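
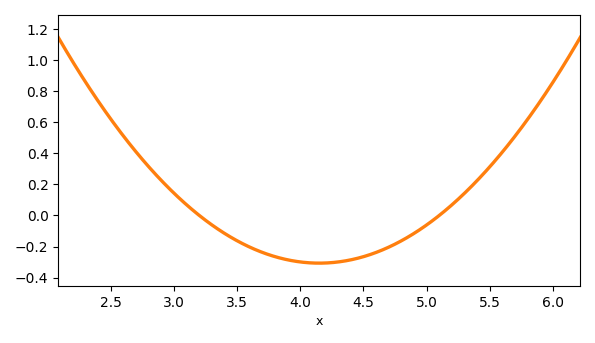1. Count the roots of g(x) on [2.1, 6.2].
2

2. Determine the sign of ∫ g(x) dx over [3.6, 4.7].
negative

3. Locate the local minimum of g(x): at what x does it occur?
4.2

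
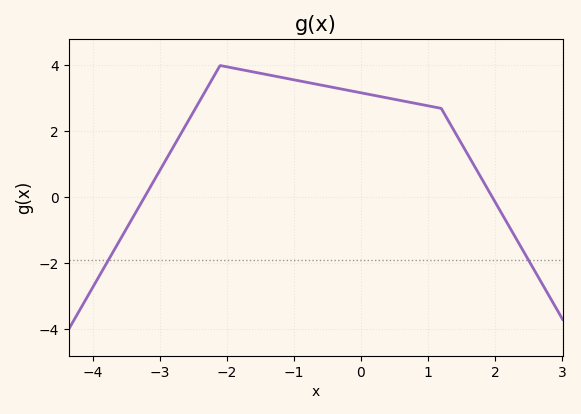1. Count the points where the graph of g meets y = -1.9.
2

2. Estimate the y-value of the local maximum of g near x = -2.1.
4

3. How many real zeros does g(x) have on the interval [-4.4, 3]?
2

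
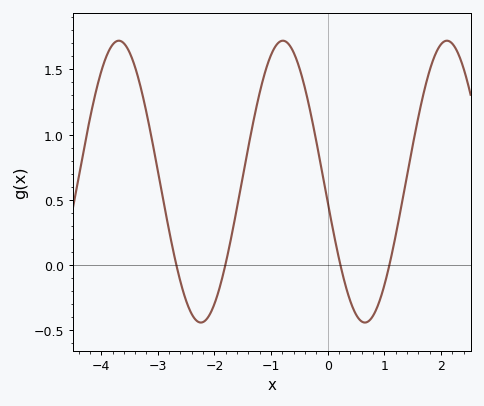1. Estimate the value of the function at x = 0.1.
0.252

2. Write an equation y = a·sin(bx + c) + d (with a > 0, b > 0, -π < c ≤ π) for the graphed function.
y = 1.08sin(2.17x - 2.99) + 0.64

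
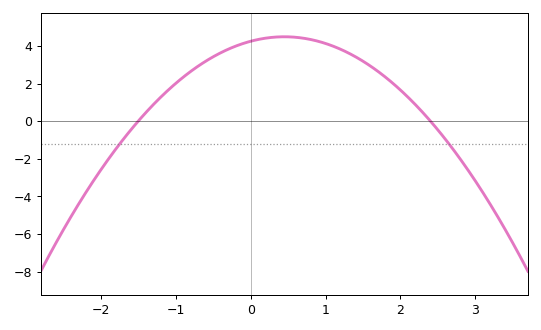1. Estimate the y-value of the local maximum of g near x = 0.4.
4.49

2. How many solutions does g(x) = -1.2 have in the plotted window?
2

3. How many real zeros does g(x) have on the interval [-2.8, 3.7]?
2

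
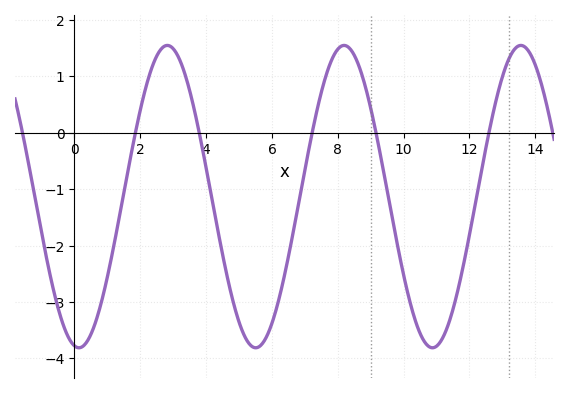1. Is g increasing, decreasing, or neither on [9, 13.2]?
neither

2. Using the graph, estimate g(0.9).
-2.81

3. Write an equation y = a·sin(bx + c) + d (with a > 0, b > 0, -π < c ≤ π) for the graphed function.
y = 2.68sin(1.17x - 1.73) - 1.13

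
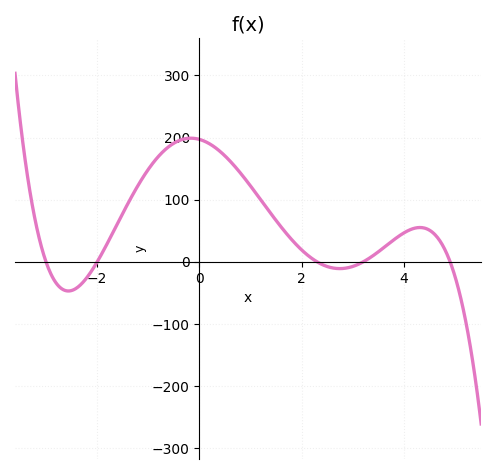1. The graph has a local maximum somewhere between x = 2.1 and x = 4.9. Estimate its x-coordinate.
4.4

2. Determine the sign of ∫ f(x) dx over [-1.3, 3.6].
positive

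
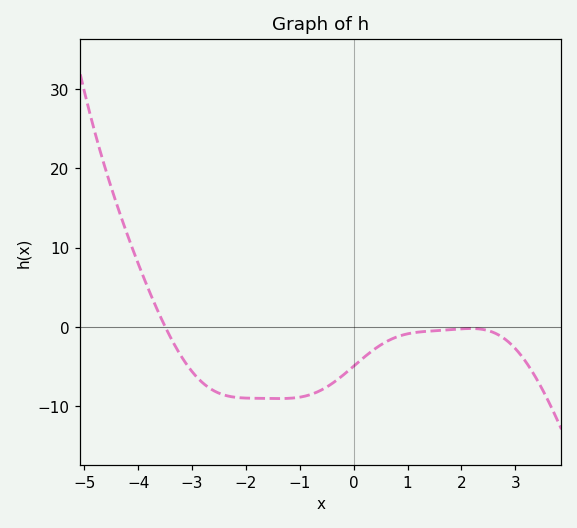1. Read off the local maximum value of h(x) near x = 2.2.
-0.214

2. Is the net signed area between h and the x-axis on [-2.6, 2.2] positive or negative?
negative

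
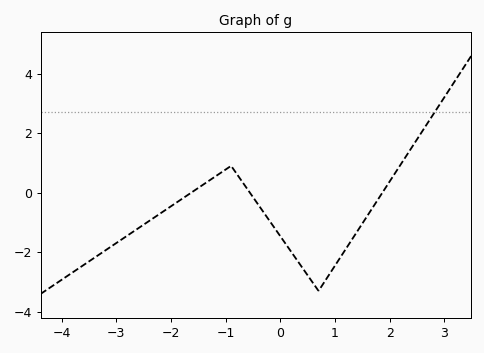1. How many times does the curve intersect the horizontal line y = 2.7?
1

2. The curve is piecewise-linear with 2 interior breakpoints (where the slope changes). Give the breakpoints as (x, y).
(-0.9, 0.9); (0.7, -3.3)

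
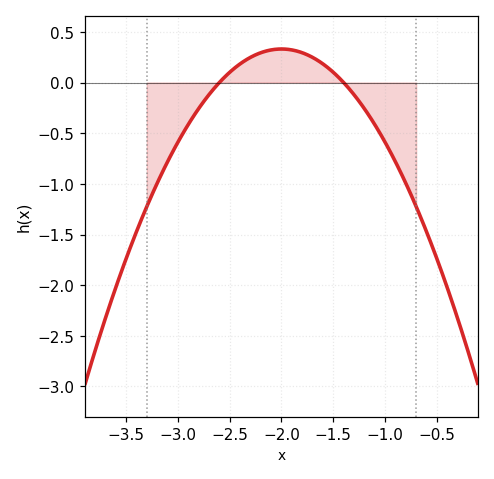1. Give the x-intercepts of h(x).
-2.6, -1.4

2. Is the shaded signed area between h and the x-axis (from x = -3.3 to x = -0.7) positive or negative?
negative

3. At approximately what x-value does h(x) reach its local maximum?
-2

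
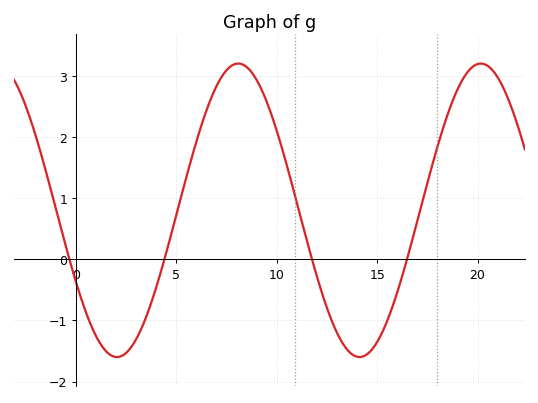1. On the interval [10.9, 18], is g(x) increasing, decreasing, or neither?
neither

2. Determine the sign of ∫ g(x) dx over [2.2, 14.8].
positive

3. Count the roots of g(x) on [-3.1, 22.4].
4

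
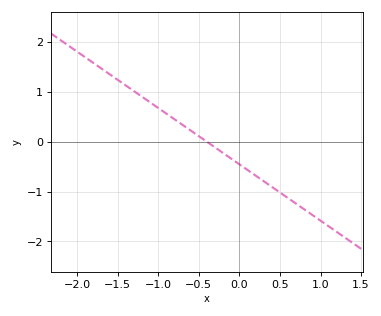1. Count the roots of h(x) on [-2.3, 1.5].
1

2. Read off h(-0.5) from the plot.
0.113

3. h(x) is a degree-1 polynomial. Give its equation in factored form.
y = -1.13(x + 0.4)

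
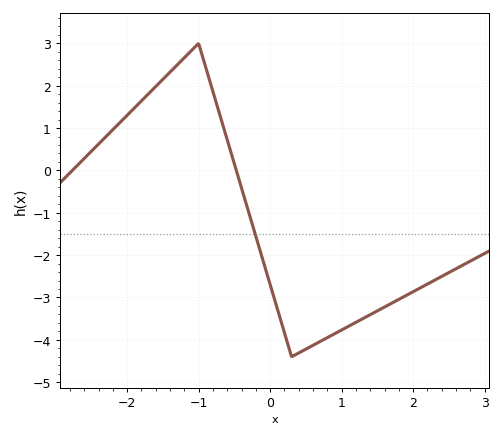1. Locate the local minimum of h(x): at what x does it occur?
0.303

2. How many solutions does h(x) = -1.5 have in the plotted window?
1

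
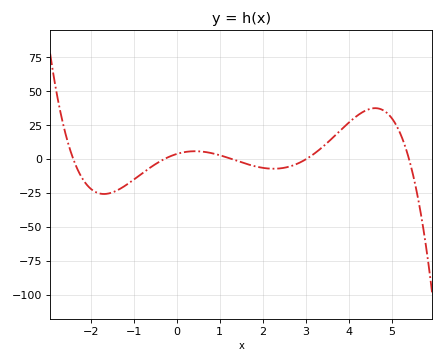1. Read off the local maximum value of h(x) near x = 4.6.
37.7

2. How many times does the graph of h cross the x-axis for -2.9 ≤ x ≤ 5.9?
5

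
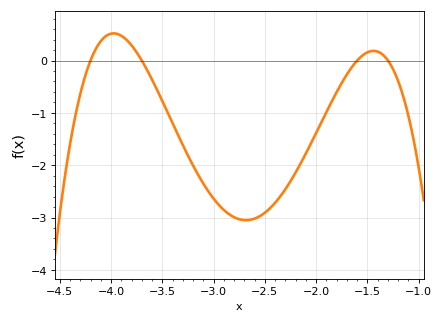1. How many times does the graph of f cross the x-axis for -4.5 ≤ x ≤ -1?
4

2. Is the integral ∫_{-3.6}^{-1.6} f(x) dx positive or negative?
negative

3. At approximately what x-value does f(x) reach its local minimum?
-2.7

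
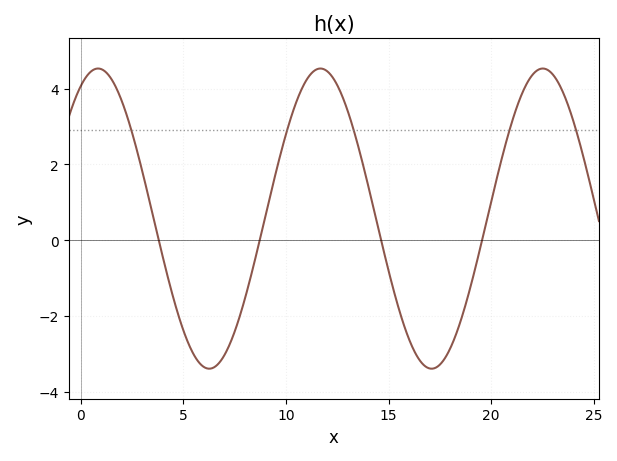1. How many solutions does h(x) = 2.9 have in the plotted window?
5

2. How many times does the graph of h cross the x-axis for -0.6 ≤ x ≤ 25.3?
4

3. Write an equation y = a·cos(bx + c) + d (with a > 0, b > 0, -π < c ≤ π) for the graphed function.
y = 3.96cos(0.58x - 0.49) + 0.57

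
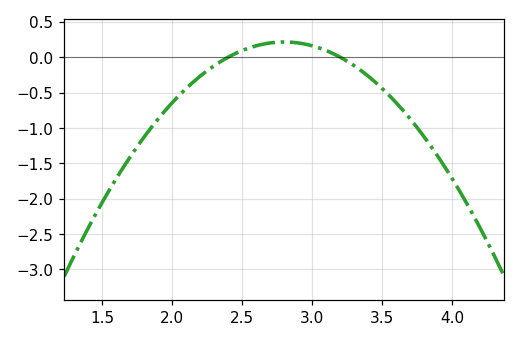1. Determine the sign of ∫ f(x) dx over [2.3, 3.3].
positive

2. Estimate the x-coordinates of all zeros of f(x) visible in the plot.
2.4, 3.2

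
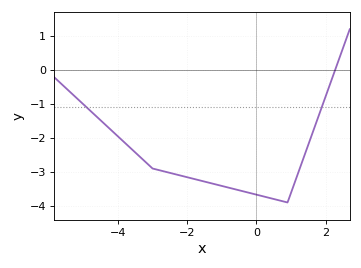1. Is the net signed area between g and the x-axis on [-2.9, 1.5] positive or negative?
negative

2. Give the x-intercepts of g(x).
2.27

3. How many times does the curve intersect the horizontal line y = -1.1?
2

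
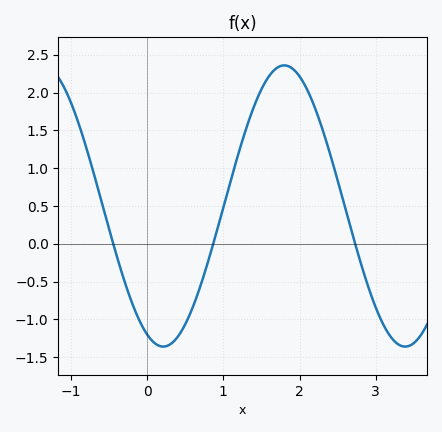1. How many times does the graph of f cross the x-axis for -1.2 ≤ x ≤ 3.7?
3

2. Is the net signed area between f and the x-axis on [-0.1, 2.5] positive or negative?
positive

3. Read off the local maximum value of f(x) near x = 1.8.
2.36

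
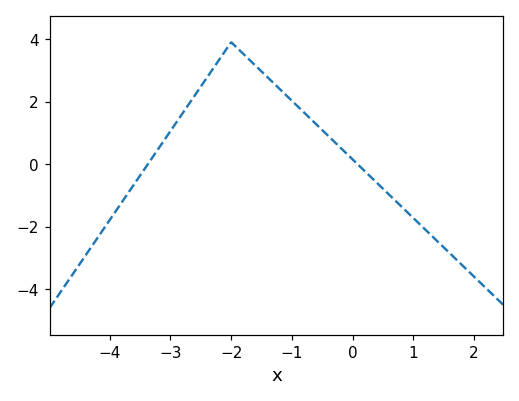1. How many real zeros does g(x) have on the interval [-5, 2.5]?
2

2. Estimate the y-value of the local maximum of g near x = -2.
3.9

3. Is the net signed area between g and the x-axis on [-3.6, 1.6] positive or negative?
positive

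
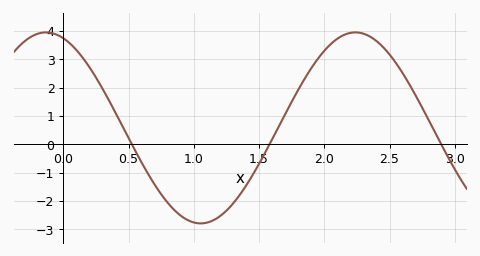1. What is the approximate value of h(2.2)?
3.93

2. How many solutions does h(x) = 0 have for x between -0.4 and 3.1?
3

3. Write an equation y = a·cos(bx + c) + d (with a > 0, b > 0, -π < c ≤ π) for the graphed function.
y = 3.37cos(2.65x + 0.352) + 0.58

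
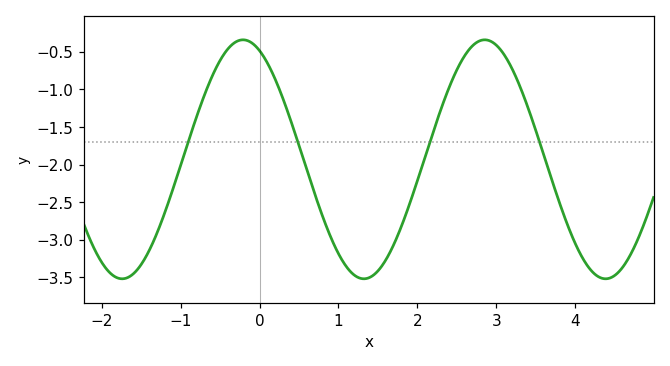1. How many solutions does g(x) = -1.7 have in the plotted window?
4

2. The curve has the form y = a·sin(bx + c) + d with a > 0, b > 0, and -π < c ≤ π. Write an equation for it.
y = 1.59sin(2.05x + 2) - 1.93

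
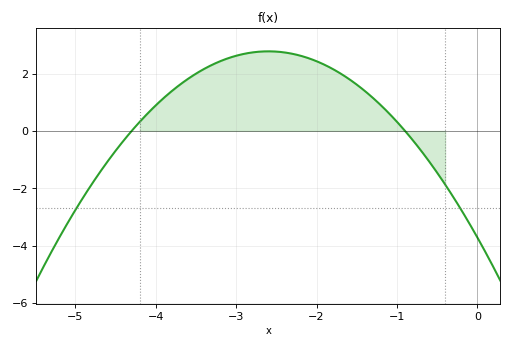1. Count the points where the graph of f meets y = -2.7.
2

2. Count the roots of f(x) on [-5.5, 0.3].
2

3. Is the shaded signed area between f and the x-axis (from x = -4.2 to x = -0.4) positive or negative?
positive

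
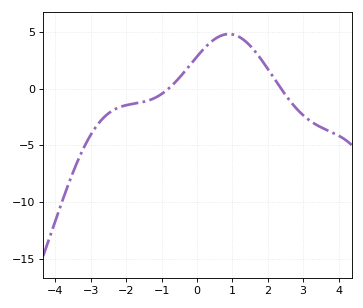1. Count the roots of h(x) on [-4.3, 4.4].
2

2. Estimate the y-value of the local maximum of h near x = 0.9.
5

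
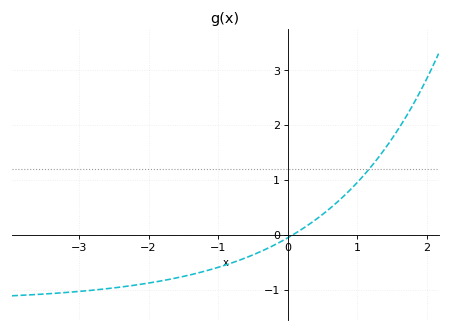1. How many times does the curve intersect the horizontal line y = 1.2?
1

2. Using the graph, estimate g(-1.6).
-0.78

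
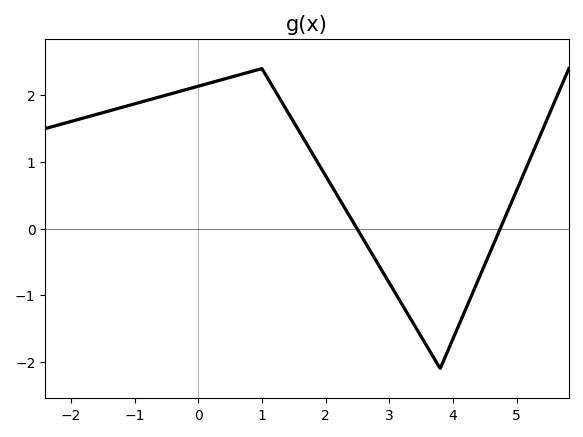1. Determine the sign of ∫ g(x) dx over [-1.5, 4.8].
positive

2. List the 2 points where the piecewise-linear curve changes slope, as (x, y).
(1, 2.4); (3.8, -2.1)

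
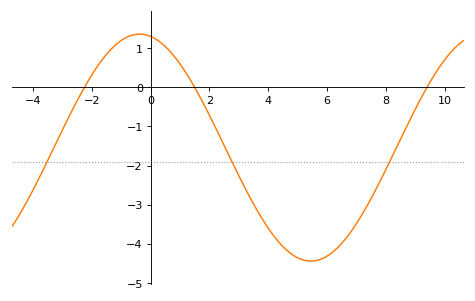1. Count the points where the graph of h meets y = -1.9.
3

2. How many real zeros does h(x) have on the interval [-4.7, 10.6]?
3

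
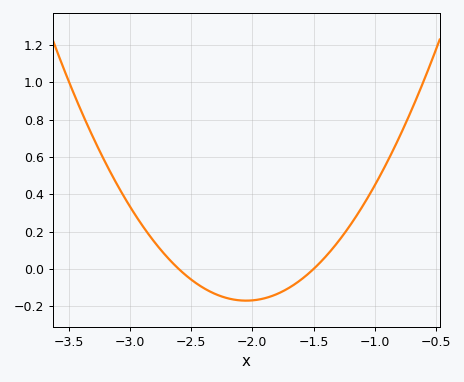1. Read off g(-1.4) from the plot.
0.06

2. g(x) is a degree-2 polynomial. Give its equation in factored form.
y = 0.56(x + 2.6)(x + 1.5)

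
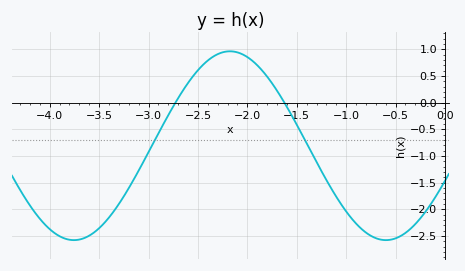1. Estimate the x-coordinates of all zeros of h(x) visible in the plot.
-2.7, -1.6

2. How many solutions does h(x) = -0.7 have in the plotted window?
2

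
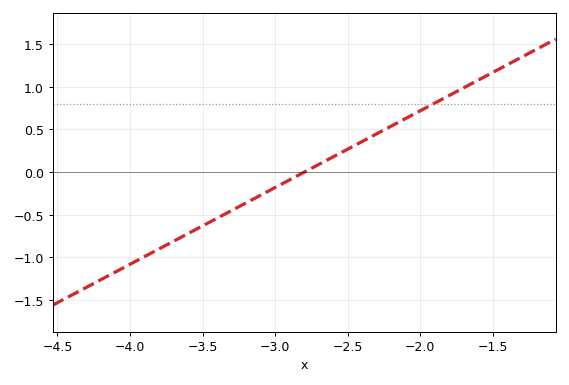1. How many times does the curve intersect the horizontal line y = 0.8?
1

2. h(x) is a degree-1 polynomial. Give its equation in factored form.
y = 0.9(x + 2.8)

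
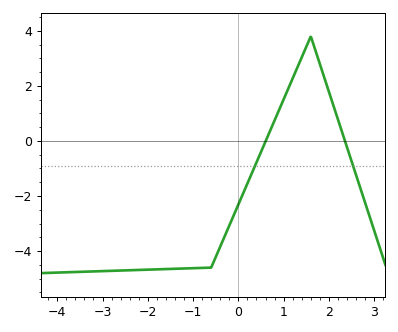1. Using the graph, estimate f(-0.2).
-3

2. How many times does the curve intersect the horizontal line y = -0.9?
2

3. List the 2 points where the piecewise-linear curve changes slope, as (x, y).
(-0.6, -4.6); (1.6, 3.8)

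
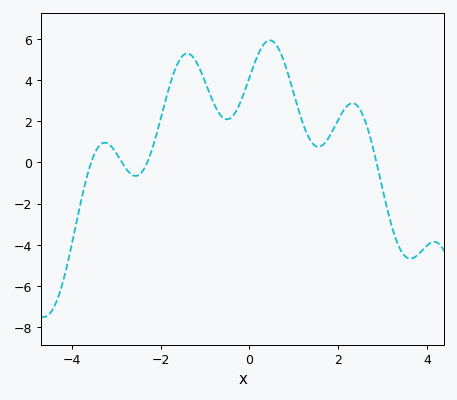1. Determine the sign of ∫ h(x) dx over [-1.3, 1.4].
positive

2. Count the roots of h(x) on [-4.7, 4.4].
4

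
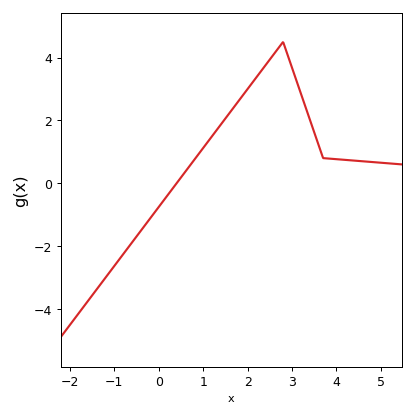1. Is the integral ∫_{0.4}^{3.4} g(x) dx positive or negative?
positive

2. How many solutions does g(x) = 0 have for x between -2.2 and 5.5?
1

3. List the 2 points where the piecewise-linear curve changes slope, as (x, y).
(2.8, 4.5); (3.7, 0.8)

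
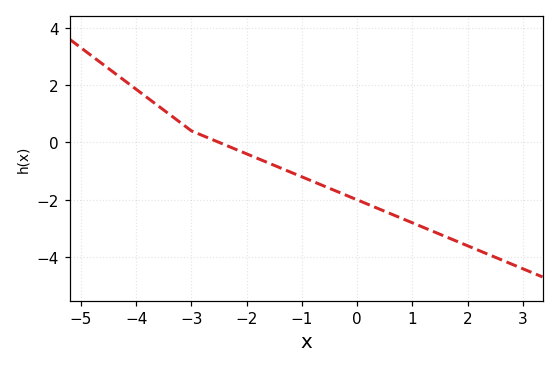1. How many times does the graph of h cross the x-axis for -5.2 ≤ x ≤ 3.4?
1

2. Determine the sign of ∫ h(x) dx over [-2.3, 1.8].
negative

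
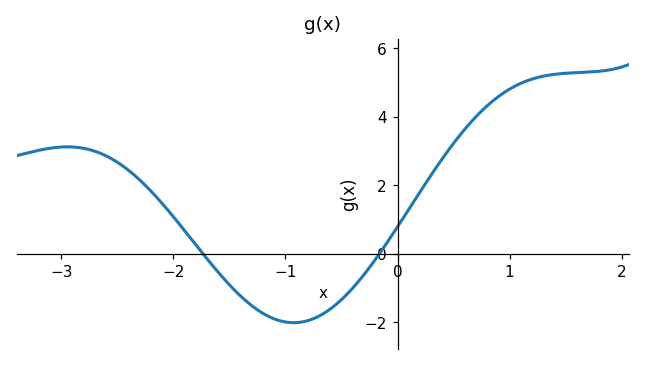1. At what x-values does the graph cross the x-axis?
-1.74, -0.16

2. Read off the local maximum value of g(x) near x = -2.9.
3.12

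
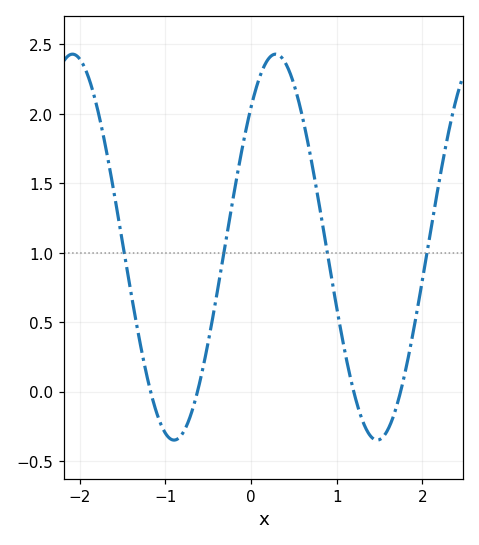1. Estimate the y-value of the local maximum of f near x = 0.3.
2.45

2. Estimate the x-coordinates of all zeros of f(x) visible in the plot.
-1.2, -0.6, 1.2, 1.7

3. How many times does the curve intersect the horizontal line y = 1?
4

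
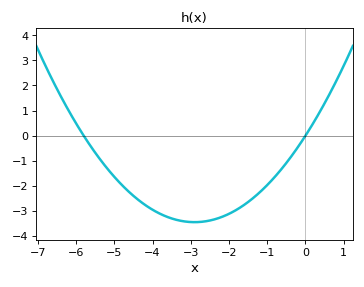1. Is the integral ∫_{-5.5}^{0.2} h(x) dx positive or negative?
negative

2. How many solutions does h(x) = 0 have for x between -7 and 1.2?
2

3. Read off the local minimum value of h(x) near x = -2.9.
-3.45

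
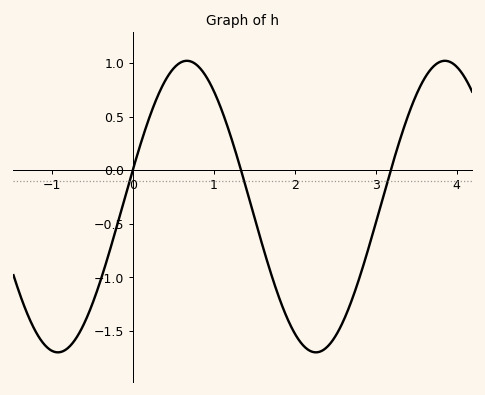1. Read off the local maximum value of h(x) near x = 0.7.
1.02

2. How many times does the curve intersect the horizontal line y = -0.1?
3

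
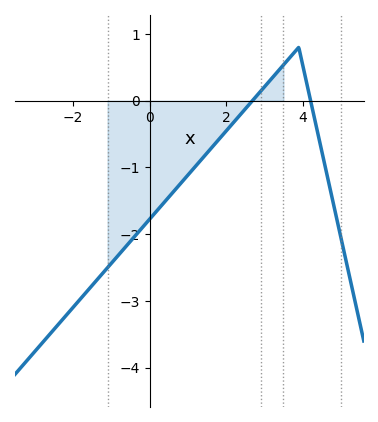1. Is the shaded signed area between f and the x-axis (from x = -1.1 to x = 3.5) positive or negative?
negative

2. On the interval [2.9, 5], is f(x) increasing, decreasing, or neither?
neither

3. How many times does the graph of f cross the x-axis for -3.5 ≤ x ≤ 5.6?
2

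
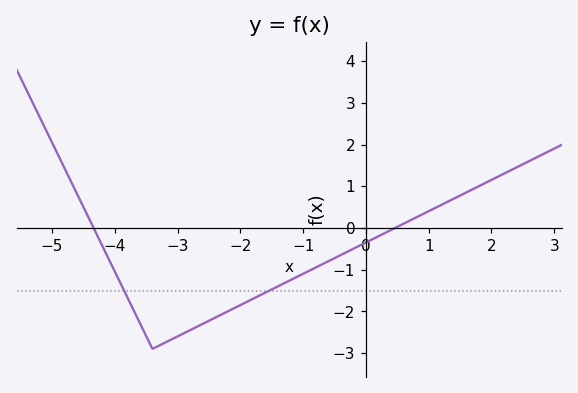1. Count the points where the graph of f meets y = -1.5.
2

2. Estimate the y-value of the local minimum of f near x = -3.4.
-2.9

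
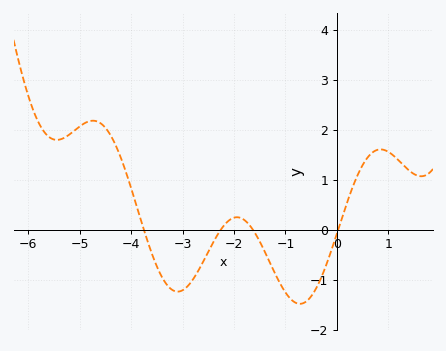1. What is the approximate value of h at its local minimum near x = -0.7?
-1.5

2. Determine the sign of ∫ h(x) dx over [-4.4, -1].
negative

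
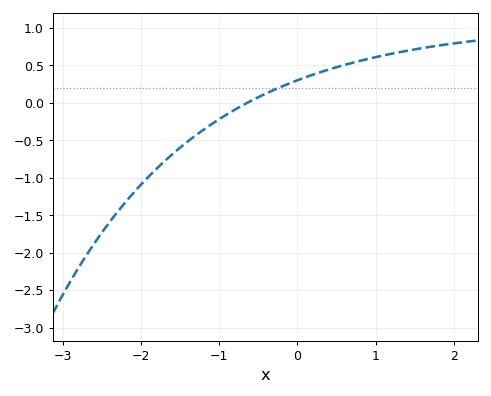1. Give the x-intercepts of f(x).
-0.64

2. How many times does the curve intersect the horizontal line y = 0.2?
1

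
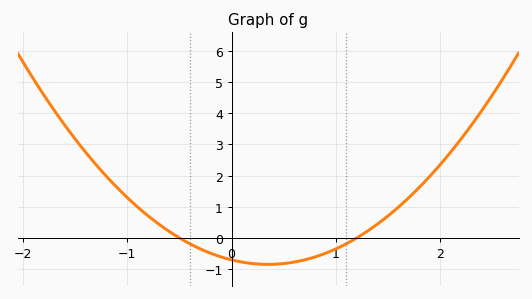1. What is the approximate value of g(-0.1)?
-0.6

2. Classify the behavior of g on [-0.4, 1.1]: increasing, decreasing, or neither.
neither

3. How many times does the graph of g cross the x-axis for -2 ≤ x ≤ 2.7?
2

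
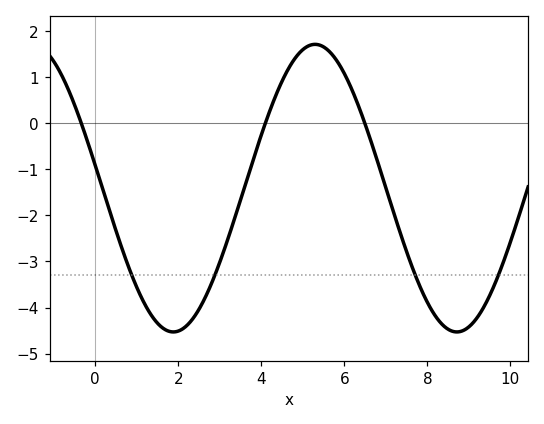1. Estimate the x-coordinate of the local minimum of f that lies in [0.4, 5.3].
1.8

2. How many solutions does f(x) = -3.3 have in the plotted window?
4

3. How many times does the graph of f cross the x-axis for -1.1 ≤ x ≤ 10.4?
3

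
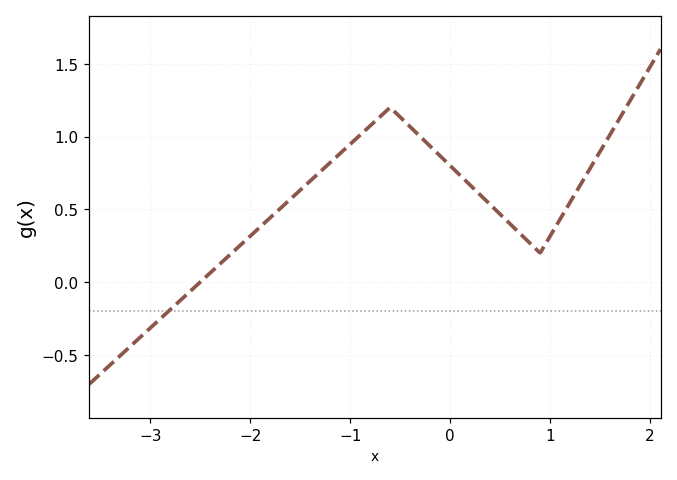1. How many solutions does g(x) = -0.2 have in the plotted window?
1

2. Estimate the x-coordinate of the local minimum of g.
0.899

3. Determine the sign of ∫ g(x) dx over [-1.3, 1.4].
positive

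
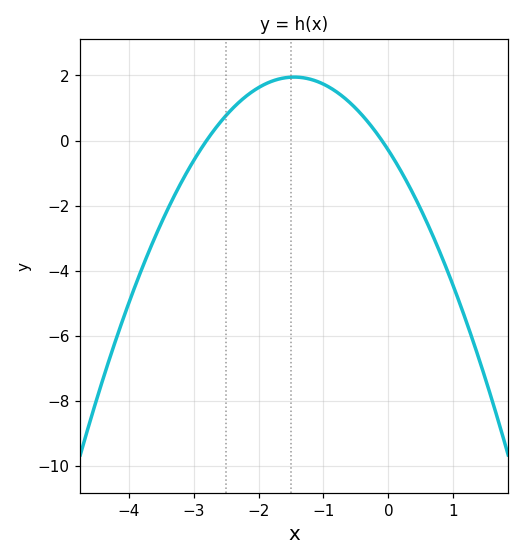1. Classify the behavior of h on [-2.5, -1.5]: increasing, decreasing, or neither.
increasing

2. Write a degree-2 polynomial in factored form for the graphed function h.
y = -1.07(x + 2.8)(x + 0.1)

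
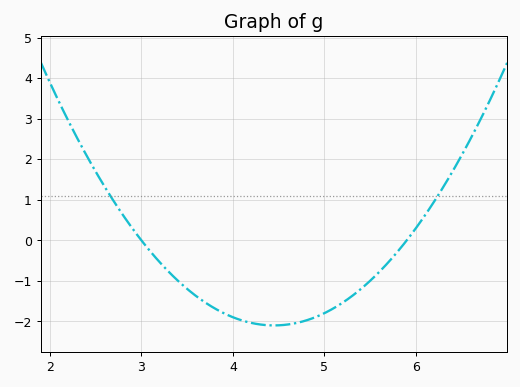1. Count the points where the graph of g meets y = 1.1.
2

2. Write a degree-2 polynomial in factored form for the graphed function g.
y = 1(x - 3)(x - 5.9)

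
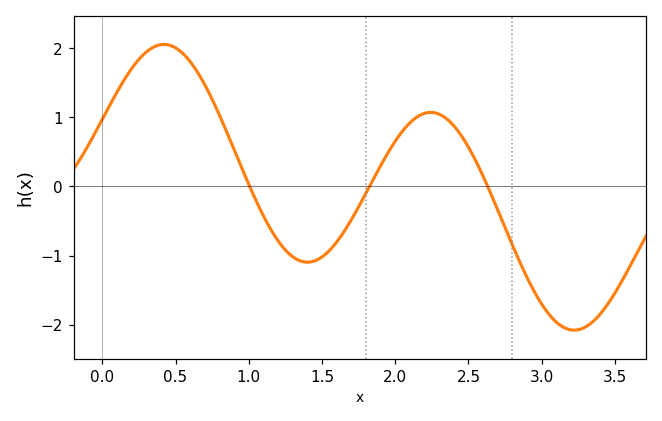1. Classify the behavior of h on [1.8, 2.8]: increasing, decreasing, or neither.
neither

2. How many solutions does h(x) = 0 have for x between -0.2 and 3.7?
3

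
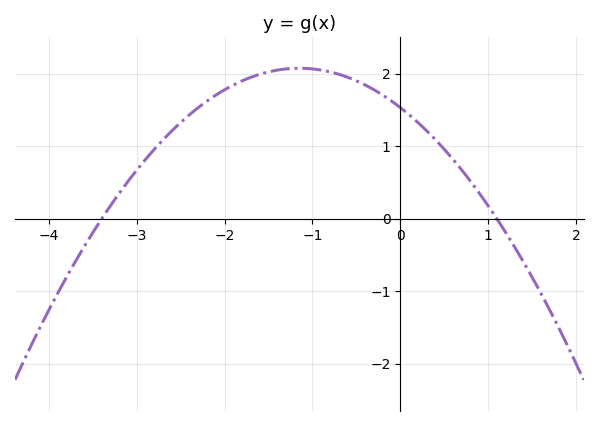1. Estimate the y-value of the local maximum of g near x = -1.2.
2.1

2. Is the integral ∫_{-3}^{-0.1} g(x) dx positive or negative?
positive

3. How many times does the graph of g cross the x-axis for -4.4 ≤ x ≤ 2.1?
2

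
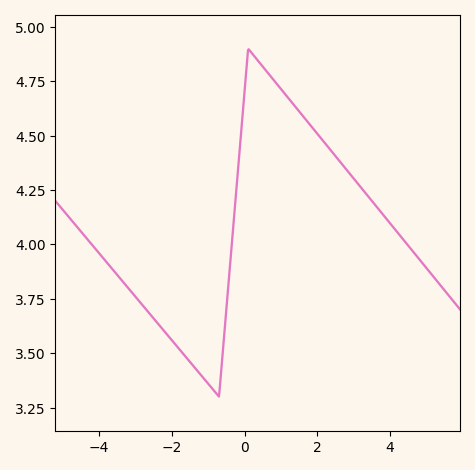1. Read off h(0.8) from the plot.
4.76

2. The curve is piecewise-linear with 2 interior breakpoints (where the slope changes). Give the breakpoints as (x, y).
(-0.7, 3.3); (0.1, 4.9)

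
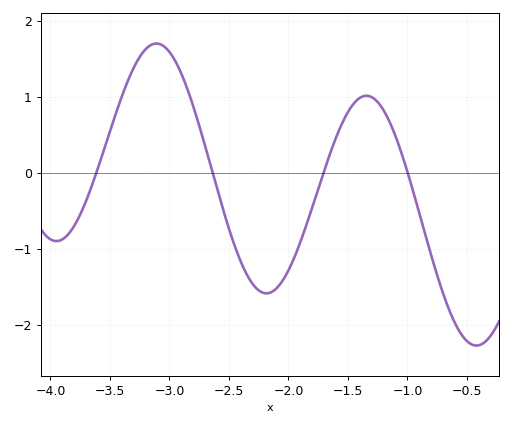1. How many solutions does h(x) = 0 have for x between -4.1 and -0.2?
4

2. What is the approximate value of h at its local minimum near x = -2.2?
-1.6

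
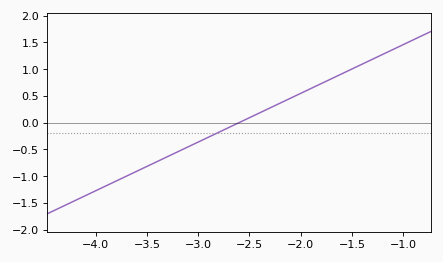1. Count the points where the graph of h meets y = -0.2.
1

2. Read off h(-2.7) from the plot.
-0.1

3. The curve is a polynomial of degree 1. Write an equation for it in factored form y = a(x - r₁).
y = 0.91(x + 2.6)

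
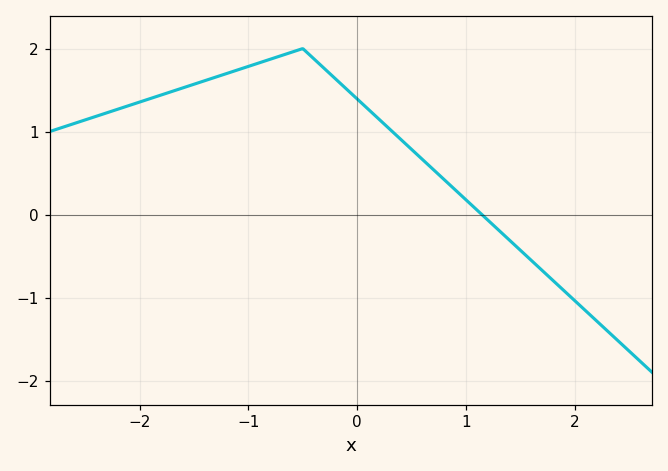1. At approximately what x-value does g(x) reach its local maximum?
-0.502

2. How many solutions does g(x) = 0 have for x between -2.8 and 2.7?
1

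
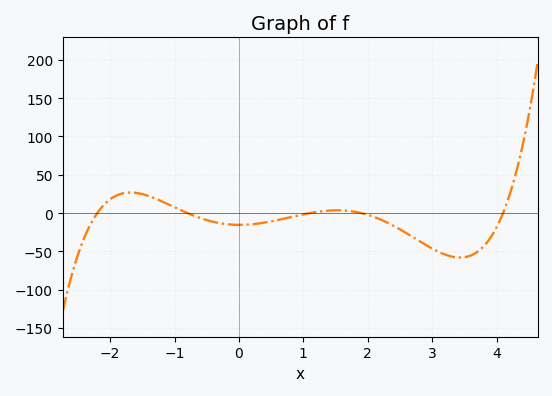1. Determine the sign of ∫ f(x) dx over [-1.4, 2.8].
negative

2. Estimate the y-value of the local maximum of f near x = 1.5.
5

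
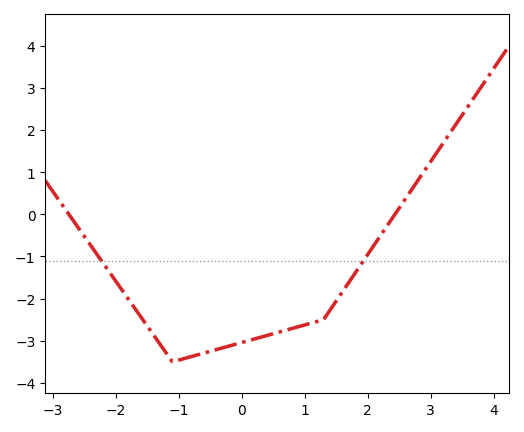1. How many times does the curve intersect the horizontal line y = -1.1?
2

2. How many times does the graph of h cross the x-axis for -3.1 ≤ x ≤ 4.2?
2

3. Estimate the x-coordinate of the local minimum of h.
-1.1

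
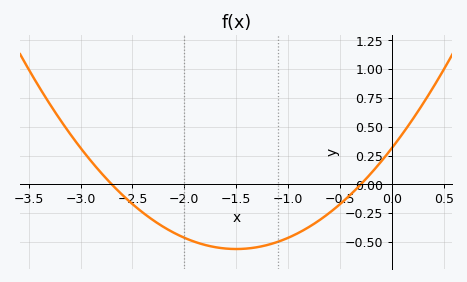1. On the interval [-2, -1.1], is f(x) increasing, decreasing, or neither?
neither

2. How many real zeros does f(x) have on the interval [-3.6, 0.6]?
2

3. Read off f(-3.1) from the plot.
0.44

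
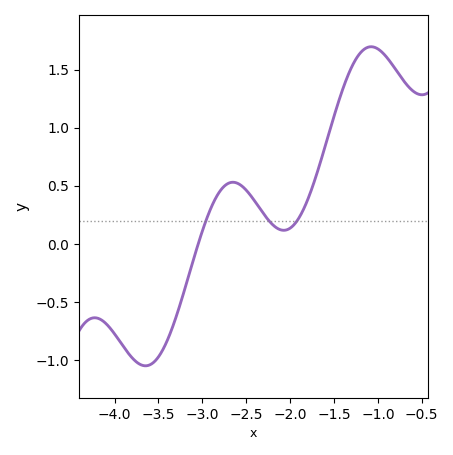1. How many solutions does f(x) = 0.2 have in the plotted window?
3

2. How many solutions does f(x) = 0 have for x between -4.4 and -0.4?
1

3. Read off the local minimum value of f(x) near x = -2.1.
0.117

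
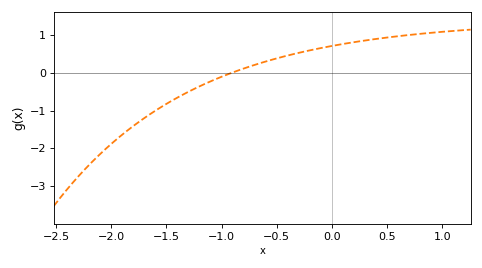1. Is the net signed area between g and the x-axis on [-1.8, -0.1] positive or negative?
negative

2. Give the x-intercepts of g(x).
-0.907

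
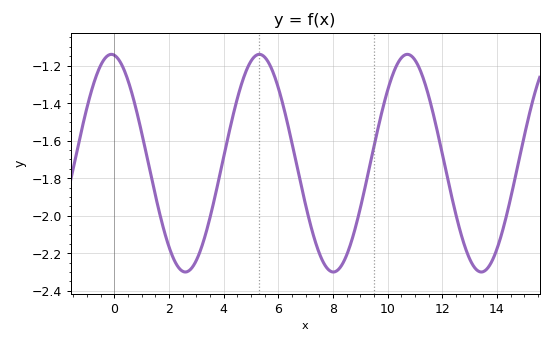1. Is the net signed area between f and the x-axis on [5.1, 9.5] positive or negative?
negative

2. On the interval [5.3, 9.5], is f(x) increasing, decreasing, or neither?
neither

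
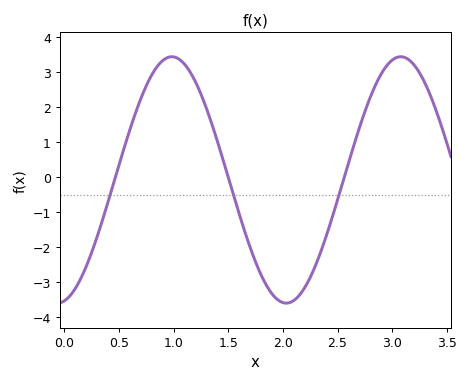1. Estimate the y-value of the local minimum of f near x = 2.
-3.6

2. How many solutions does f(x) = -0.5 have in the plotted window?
3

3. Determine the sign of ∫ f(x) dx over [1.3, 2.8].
negative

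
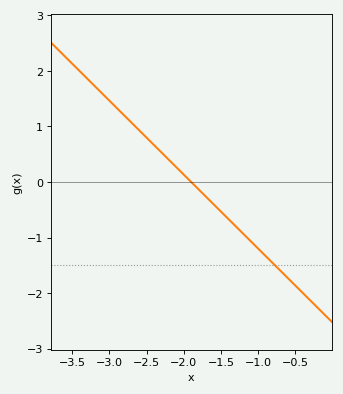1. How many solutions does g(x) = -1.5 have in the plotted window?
1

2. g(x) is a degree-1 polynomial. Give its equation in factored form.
y = -1.33(x + 1.9)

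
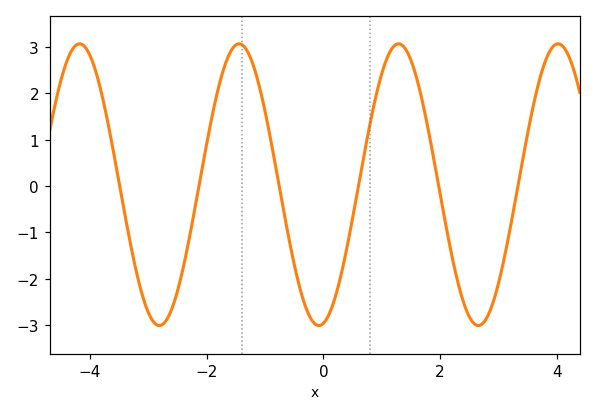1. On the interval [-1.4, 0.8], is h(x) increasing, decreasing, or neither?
neither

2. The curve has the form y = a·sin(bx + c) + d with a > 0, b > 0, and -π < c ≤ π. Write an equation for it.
y = 3.04sin(2.3x - 1.4) + 0.03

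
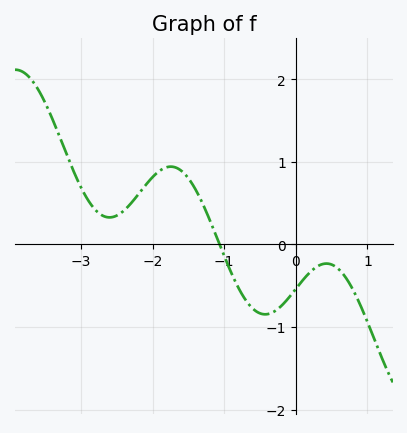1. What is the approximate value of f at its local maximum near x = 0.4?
-0.2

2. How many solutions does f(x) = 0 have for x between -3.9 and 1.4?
1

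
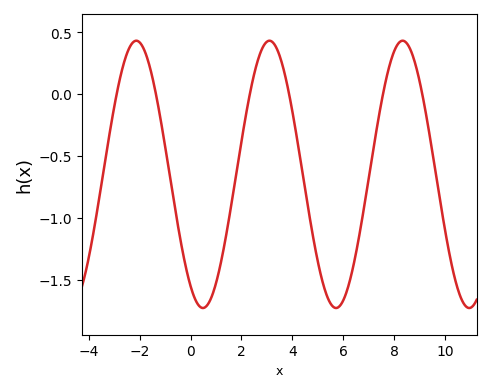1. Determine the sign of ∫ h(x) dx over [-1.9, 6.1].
negative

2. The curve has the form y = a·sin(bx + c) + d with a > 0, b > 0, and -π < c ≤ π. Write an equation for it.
y = 1.08sin(1.2x - 2.15) - 0.65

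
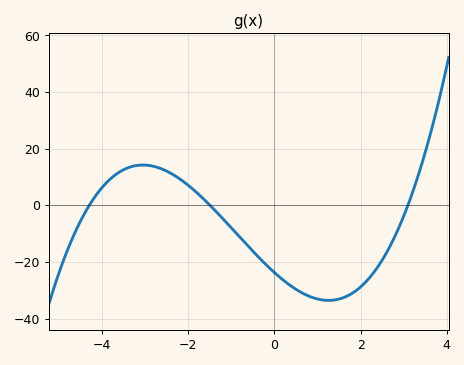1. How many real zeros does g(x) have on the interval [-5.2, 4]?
3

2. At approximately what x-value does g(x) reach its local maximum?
-3.06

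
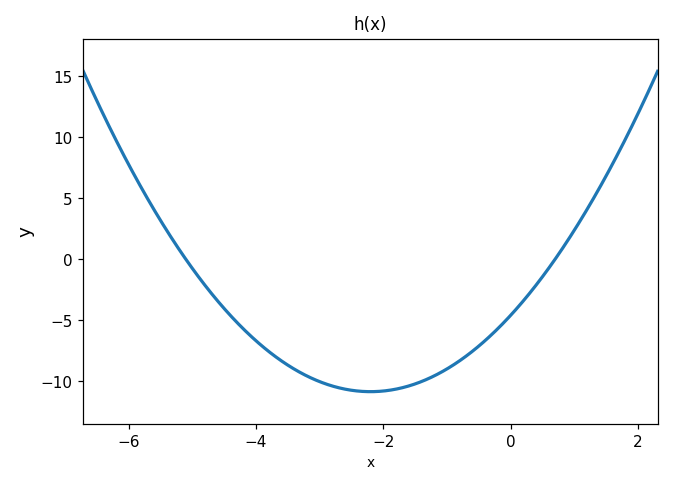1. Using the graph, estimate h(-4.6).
-3.5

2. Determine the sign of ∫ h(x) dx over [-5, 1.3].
negative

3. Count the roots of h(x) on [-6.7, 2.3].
2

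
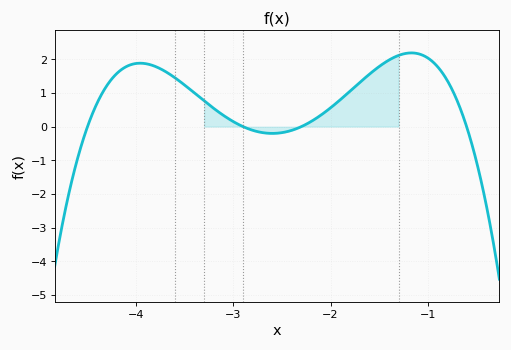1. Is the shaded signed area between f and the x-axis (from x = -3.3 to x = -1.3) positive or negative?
positive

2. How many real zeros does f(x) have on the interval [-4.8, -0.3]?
4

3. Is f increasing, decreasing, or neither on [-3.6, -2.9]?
decreasing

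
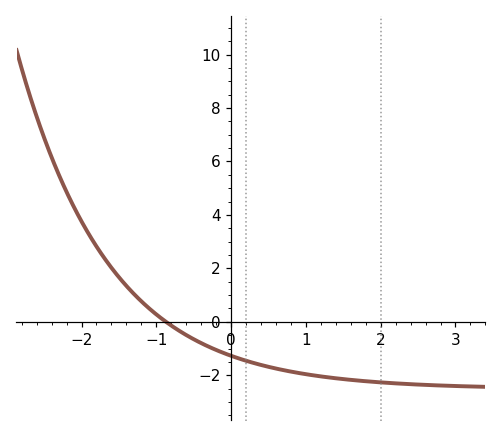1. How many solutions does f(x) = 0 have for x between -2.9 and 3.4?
1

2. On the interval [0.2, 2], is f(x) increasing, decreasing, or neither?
decreasing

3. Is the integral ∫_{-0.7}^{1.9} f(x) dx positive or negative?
negative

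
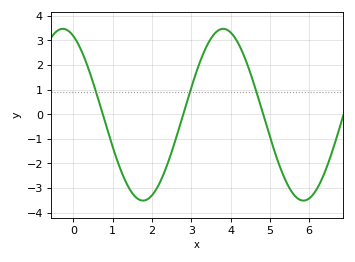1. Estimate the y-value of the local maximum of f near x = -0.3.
3.5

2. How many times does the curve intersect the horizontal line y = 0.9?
3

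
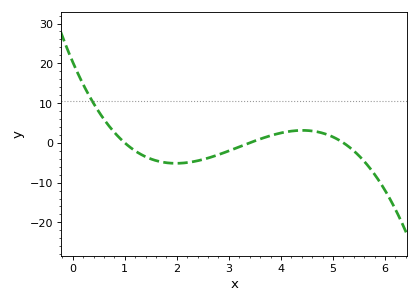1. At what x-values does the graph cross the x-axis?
1, 3.4, 5.2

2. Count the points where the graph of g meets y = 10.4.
1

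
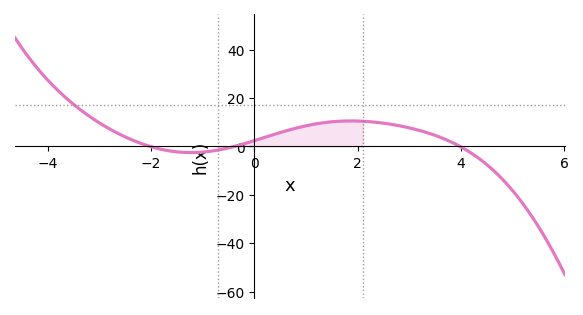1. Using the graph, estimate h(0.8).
7.53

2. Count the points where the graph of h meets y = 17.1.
1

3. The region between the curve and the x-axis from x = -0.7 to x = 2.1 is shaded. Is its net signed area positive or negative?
positive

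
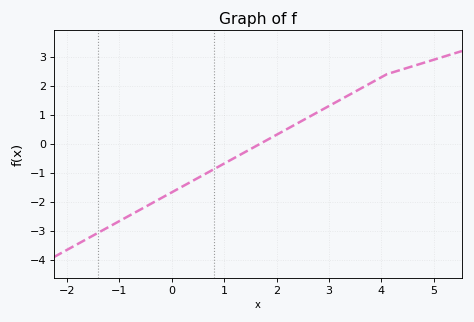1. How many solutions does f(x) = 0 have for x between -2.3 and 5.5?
1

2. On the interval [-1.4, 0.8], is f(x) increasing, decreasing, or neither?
increasing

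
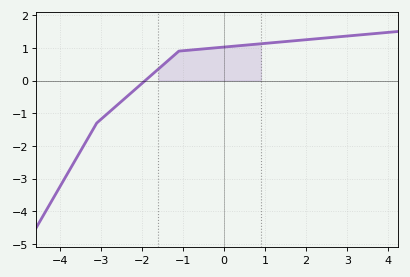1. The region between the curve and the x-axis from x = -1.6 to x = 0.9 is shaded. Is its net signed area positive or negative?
positive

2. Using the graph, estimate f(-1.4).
0.57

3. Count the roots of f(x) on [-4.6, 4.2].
1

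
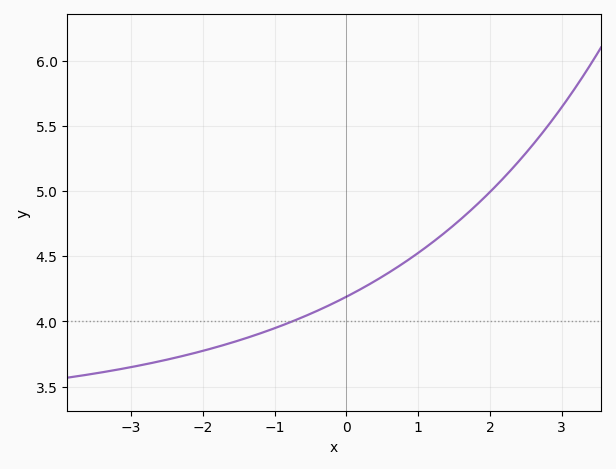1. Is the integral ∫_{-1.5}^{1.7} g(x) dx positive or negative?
positive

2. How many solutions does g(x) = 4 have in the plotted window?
1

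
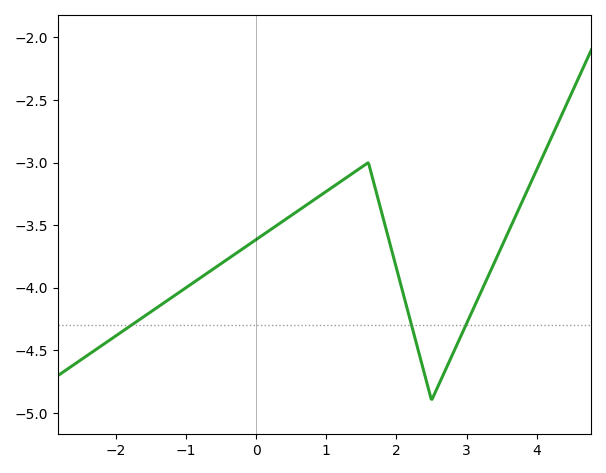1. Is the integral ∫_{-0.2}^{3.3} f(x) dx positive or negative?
negative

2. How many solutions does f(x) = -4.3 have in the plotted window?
3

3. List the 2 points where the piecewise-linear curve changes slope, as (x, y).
(1.6, -3); (2.5, -4.9)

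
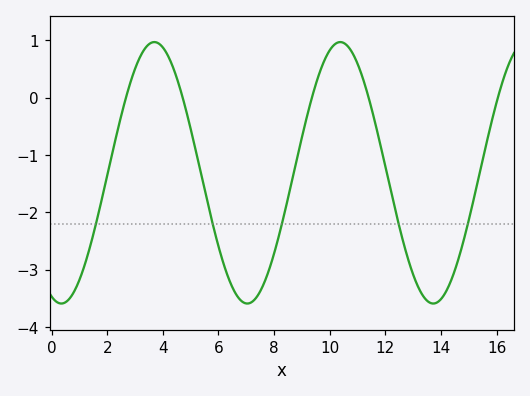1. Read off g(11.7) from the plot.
-0.6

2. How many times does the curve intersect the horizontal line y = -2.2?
5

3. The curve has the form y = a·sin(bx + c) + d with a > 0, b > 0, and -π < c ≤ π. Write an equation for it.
y = 2.28sin(0.94x - 1.9) - 1.31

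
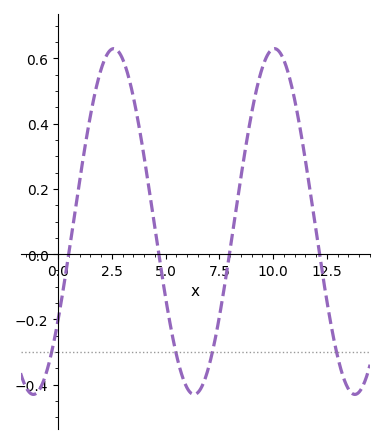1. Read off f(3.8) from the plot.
0.38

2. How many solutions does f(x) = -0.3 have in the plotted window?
4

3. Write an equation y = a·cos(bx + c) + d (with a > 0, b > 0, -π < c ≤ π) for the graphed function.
y = 0.53cos(0.84x - 2.2) + 0.1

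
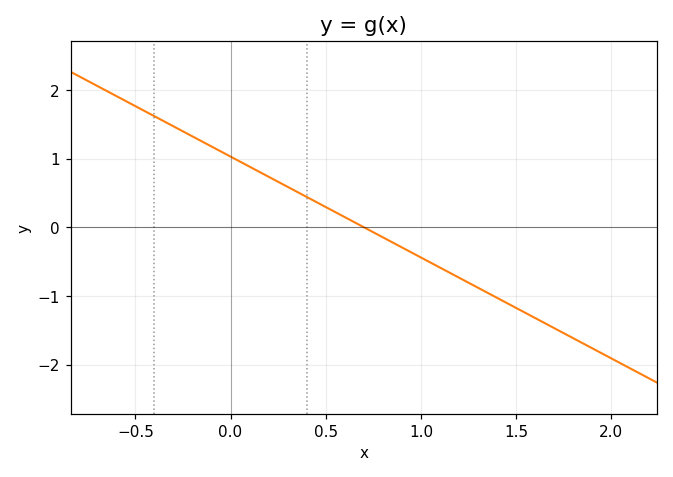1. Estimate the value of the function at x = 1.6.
-1.32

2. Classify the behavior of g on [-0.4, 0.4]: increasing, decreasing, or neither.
decreasing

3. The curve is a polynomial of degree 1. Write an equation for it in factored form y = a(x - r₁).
y = -1.47(x - 0.7)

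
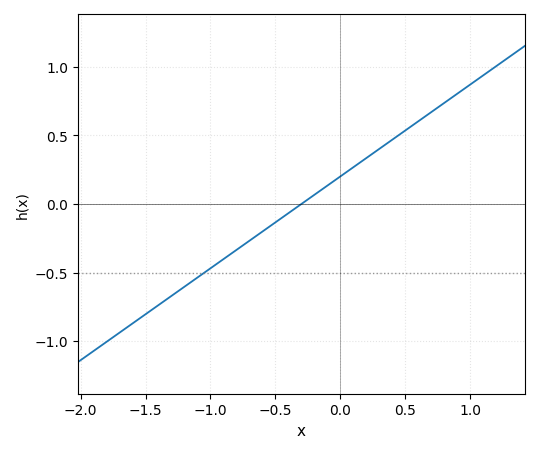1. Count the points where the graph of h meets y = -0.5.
1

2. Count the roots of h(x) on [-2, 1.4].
1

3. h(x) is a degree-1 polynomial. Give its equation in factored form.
y = 0.67(x + 0.3)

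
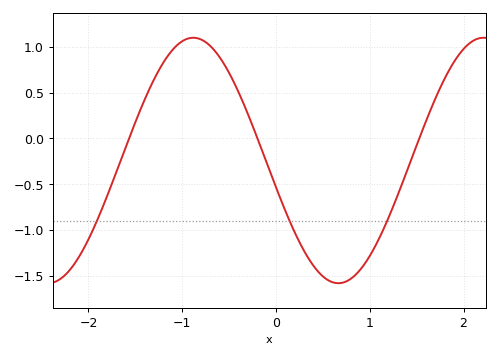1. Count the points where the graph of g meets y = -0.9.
3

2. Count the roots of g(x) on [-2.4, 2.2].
3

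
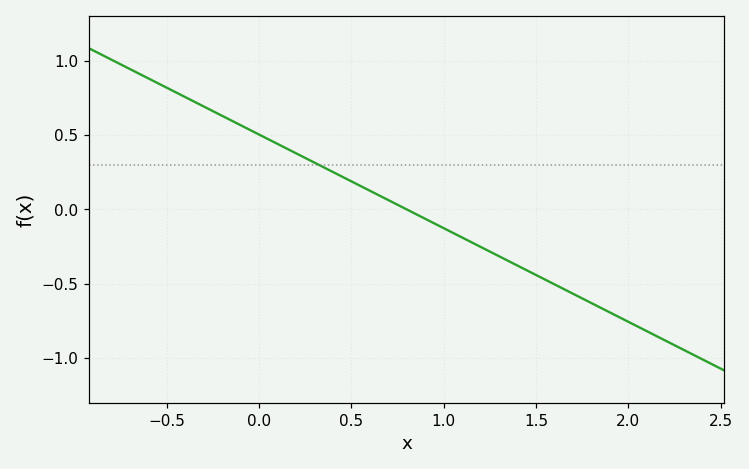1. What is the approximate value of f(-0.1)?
0.55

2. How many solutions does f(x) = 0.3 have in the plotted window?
1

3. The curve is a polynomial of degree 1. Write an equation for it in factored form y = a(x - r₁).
y = -0.63(x - 0.8)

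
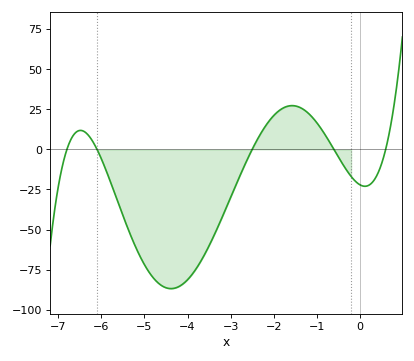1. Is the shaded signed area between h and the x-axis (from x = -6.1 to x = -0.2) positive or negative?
negative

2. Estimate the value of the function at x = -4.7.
-82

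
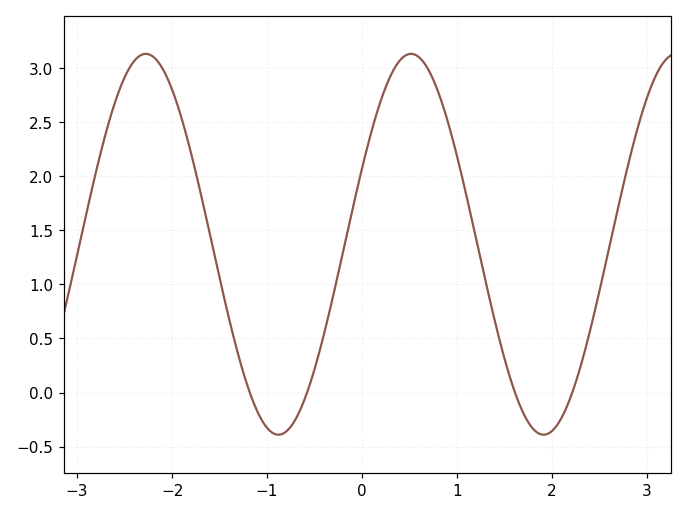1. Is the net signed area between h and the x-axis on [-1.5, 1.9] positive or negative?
positive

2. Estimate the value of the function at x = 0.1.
2.41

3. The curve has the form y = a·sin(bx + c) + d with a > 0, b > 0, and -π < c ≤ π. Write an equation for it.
y = 1.76sin(2.25x + 0.41) + 1.37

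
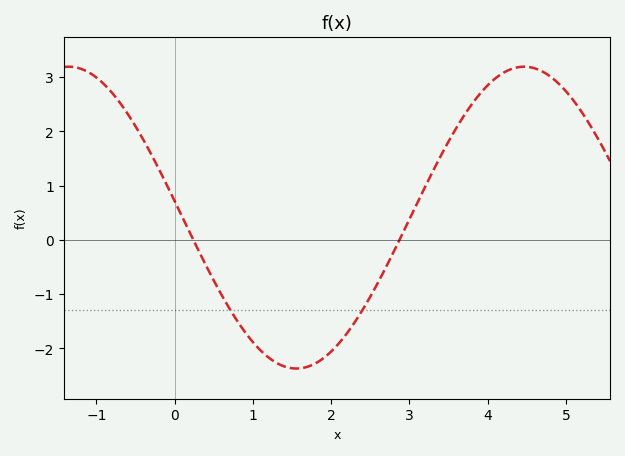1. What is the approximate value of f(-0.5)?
2.09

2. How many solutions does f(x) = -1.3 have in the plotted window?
2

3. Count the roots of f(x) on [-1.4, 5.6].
2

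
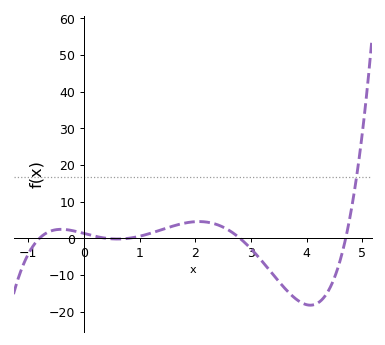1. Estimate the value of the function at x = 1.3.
1.88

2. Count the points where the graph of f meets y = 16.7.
1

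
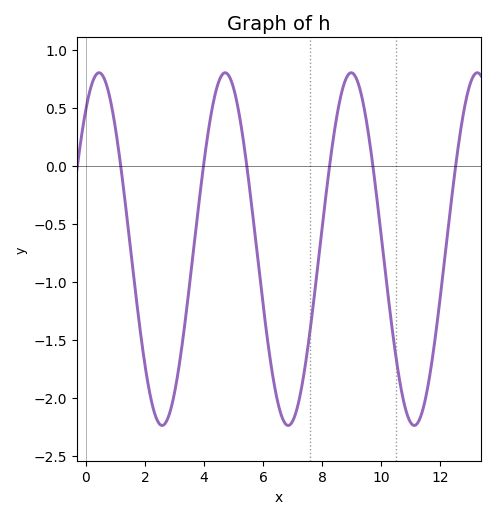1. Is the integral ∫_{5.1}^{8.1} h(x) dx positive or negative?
negative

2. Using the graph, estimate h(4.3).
0.523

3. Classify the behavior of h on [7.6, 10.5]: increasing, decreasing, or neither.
neither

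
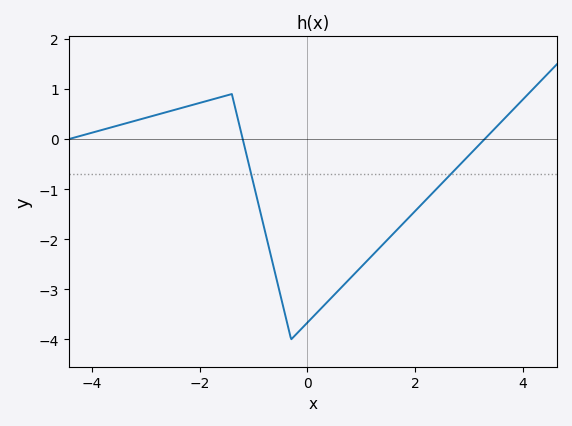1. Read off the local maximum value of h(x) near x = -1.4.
0.899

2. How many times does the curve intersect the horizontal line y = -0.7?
2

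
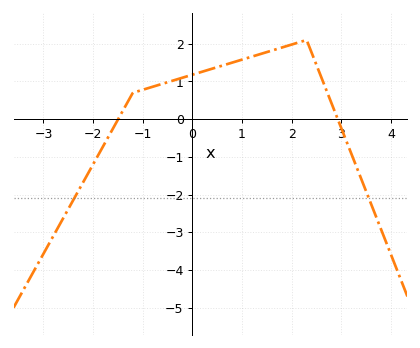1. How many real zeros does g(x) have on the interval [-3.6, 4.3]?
2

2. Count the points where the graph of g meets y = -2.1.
2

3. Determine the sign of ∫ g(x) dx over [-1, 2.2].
positive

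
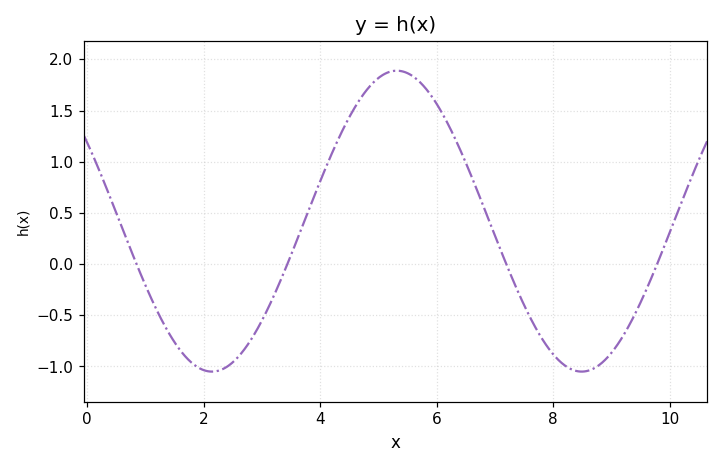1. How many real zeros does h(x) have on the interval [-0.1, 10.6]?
4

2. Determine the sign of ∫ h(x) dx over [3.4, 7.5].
positive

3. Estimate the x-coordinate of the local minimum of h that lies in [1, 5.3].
2.2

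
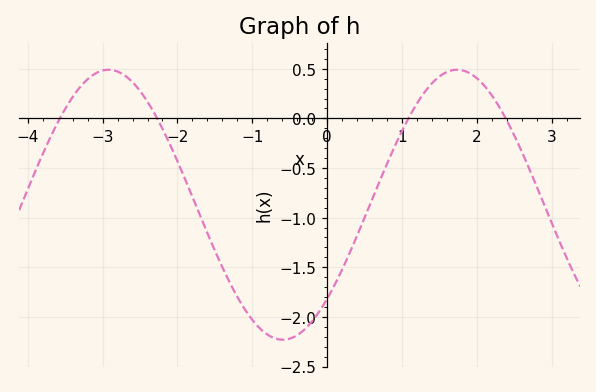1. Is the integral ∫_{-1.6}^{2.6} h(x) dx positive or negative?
negative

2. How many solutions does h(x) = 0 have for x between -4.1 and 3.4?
4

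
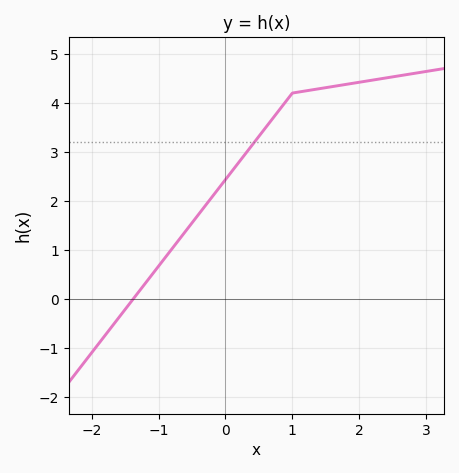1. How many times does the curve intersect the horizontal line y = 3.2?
1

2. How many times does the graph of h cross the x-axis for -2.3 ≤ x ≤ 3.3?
1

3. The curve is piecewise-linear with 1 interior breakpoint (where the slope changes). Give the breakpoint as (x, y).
(1, 4.2)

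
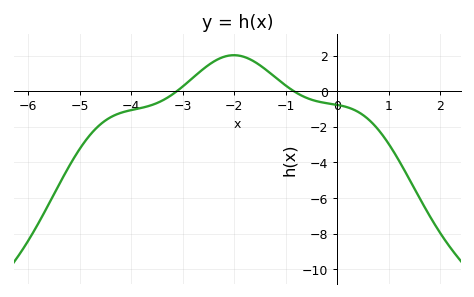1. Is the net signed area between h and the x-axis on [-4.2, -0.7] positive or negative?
positive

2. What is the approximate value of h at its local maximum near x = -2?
2.02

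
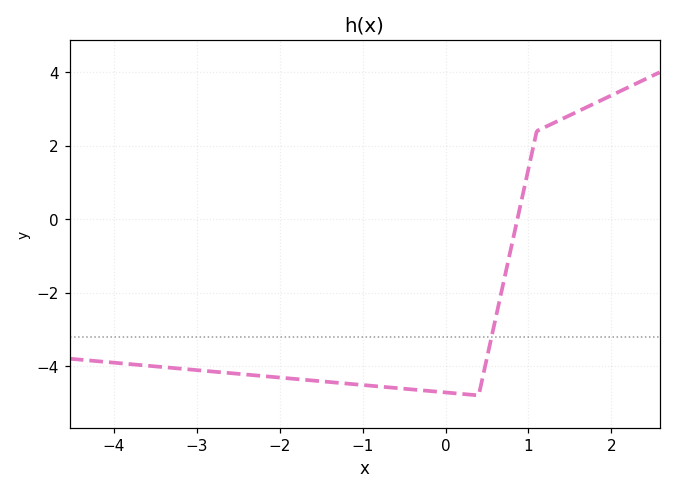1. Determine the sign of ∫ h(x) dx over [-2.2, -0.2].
negative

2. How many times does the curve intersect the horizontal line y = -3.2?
1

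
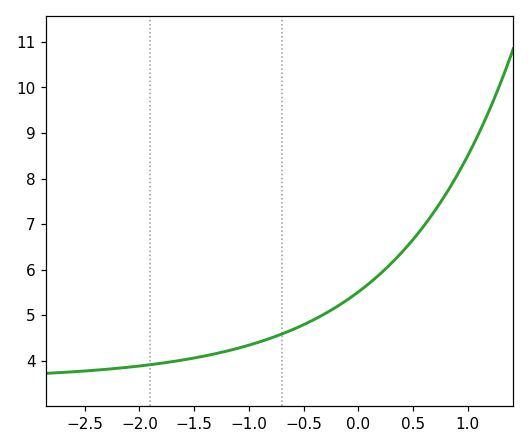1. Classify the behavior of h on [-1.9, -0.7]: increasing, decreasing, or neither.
increasing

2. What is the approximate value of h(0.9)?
8.1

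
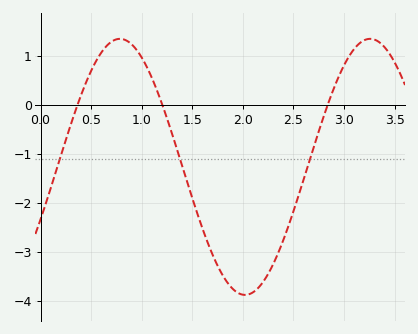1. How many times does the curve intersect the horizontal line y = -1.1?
3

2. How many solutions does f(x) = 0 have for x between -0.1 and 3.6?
3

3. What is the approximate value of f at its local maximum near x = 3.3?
1.3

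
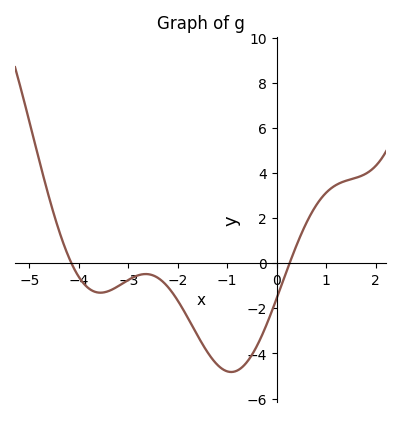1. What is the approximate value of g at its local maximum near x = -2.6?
-0.4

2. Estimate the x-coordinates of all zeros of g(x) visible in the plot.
-4.2, 0.2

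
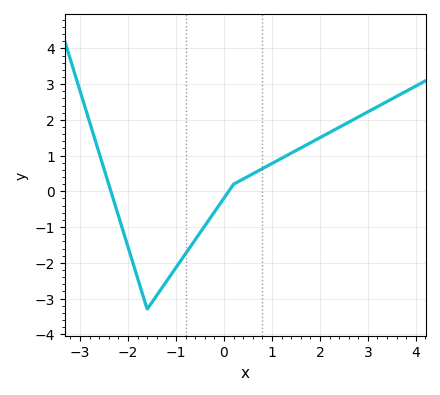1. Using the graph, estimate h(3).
2.22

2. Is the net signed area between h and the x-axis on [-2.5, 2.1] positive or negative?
negative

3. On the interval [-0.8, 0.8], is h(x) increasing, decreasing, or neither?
increasing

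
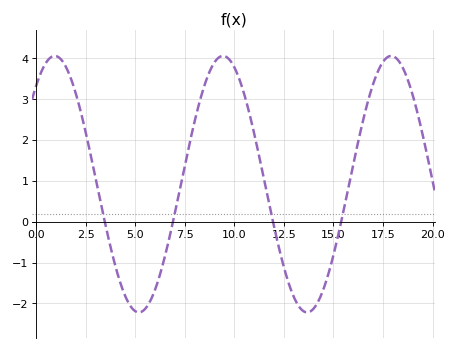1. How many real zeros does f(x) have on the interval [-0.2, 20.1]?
4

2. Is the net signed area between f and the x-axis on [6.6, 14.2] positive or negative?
positive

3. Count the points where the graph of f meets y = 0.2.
4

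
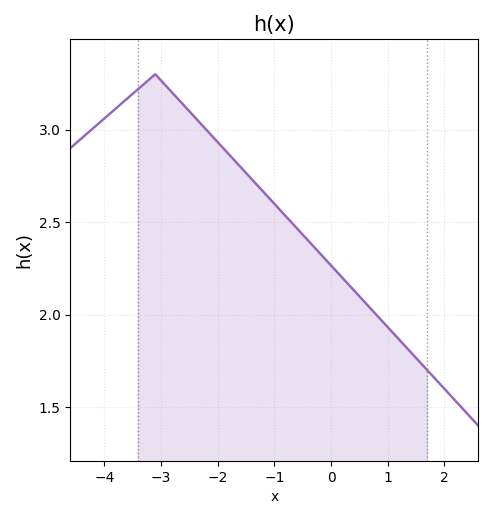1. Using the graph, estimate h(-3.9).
3.09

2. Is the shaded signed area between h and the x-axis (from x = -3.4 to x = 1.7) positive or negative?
positive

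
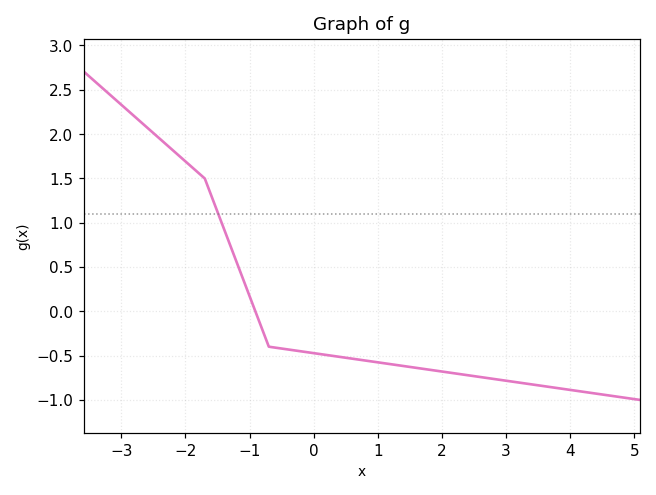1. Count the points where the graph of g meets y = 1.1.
1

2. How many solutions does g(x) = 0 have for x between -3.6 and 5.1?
1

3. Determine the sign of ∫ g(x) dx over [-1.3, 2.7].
negative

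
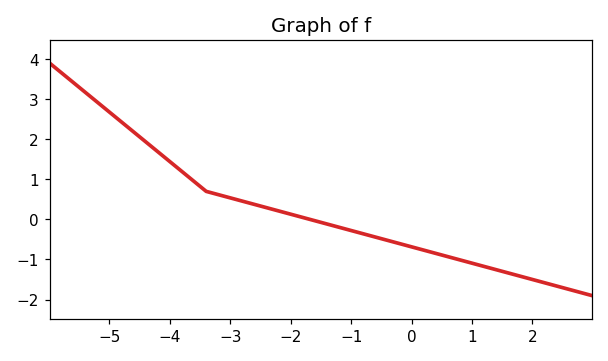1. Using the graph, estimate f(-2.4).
0.293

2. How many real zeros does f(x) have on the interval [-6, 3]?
1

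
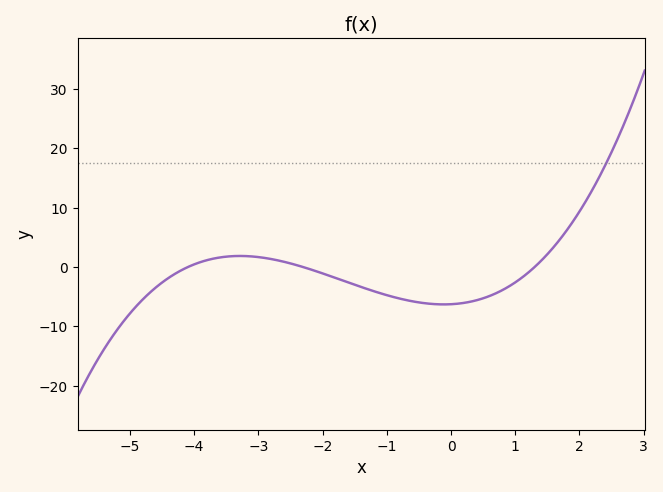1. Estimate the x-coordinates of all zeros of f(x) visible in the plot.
-4, -2.2, 1.4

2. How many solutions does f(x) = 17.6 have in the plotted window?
1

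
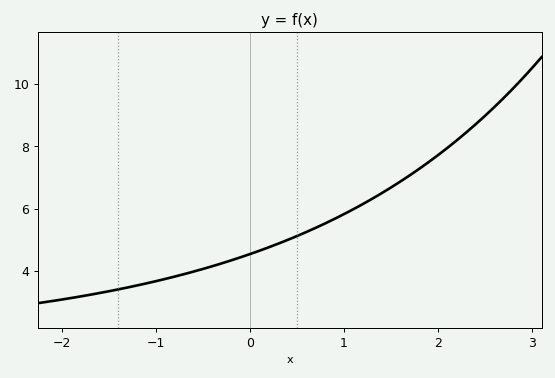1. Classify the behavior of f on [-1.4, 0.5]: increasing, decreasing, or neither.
increasing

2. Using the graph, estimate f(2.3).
8.4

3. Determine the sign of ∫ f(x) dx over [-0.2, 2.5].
positive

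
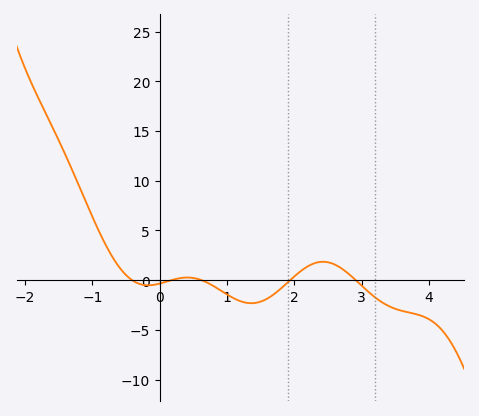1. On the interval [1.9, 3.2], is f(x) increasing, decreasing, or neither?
neither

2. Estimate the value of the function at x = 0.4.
0.5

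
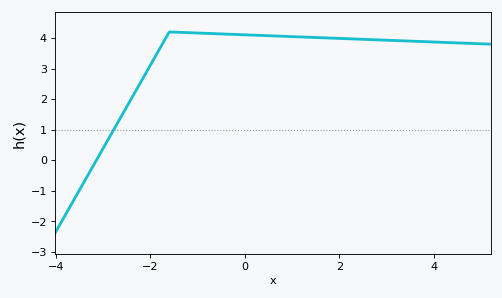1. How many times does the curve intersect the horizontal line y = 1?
1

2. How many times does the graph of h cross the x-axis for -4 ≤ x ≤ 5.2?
1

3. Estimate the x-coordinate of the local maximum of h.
-1.6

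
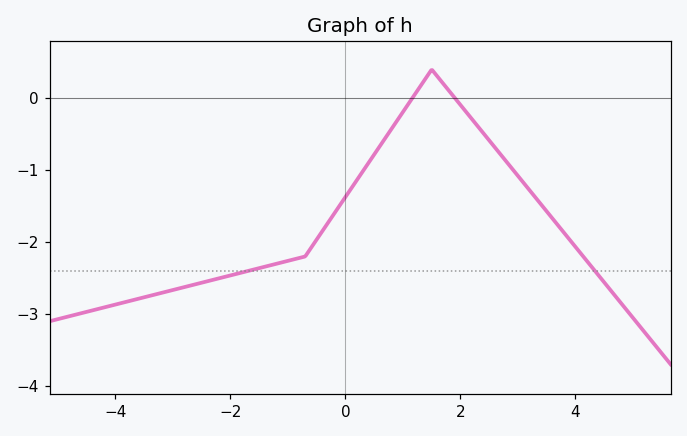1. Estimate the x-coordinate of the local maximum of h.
1.5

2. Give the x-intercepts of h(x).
1.16, 1.91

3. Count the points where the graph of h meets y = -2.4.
2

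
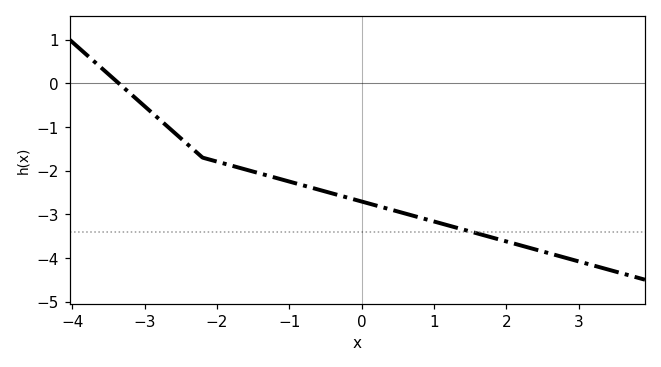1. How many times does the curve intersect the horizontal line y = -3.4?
1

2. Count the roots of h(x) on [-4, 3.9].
1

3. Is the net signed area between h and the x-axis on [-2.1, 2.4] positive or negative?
negative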